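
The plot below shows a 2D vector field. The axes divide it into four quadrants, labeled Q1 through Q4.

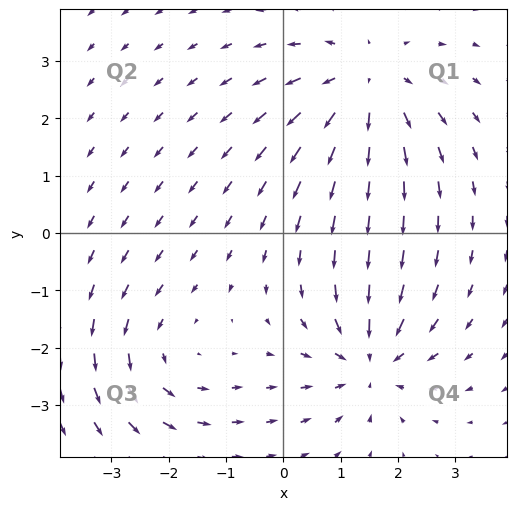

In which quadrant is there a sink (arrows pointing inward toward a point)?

The sink sits at approximately (1.5, -2.2), which lies in quadrant Q4. The divergence there is about -4, negative as expected for a sink.

Q4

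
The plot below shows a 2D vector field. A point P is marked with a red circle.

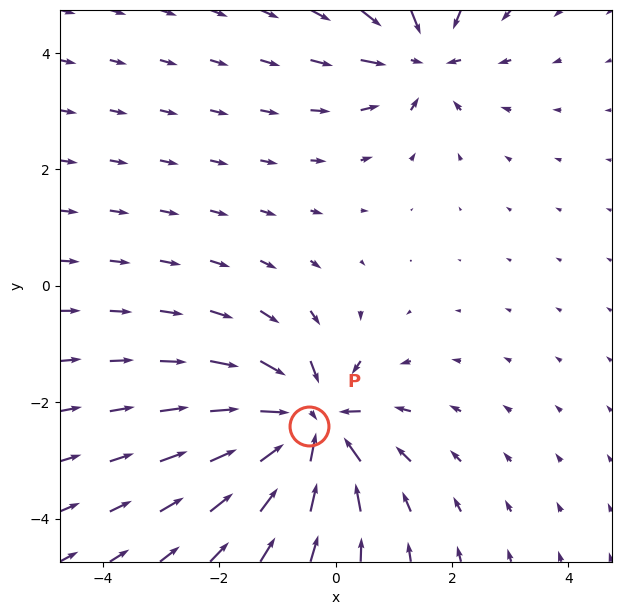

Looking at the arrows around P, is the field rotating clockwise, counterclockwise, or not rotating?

Near P at (-0.5, -2.4) the arrows show no circulation. The curl there is ≈0.

not rotating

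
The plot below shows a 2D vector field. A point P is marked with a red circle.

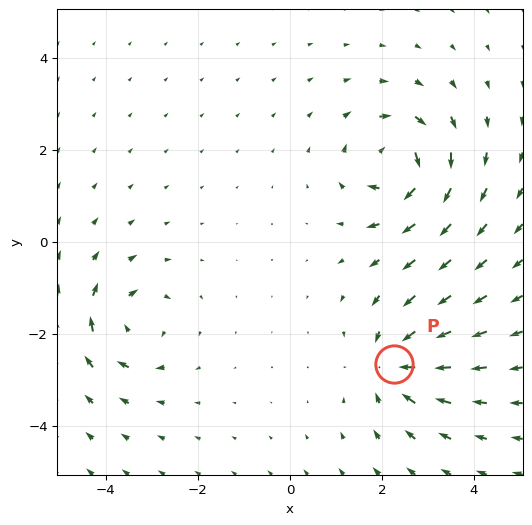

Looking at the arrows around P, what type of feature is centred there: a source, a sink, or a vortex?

sink

At P (2.3, -2.7) the arrows converge inward. Divergence about -5, curl ≈0 — negative divergence with near-zero curl is a sink.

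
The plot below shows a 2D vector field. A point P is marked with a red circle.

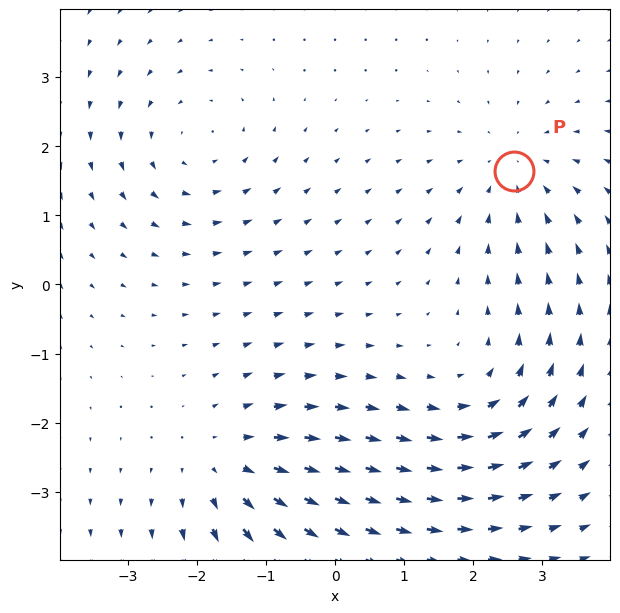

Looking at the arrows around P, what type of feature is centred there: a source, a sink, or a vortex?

At P (2.6, 1.6) the arrows converge inward. Divergence about -3, curl ≈0 — negative divergence with near-zero curl is a sink.

sink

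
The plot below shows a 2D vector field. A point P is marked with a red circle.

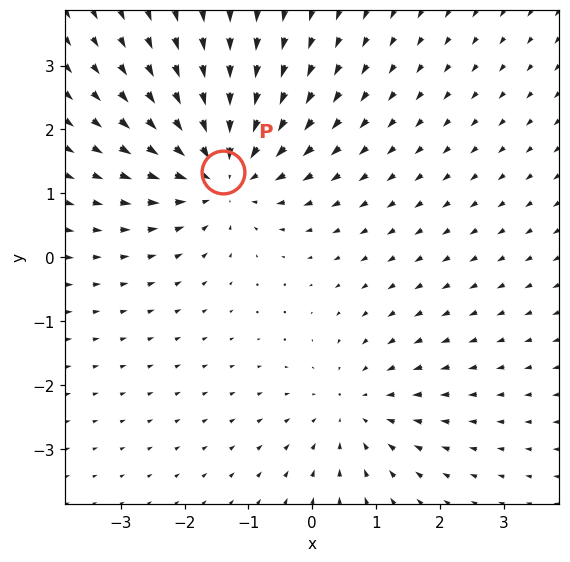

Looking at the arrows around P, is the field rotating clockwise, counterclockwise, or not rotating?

Near P at (-1.4, 1.3) the arrows show no circulation. The curl there is ≈0.

not rotating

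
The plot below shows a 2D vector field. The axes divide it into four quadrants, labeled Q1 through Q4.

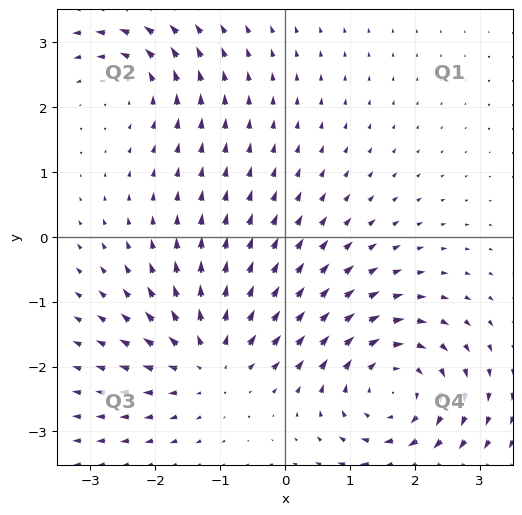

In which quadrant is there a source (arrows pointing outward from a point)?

Q3

The source sits at approximately (-1.1, -1.9), which lies in quadrant Q3. The divergence there is about +5, positive as expected for a source.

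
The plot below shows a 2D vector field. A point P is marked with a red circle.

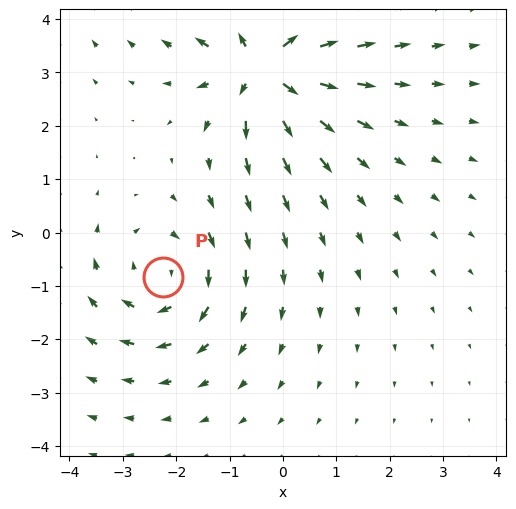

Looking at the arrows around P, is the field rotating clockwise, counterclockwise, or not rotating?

Near P at (-2.2, -0.8) the arrows circulate clockwise. The curl (z-component) there is about -3; negative curl means clockwise rotation.

clockwise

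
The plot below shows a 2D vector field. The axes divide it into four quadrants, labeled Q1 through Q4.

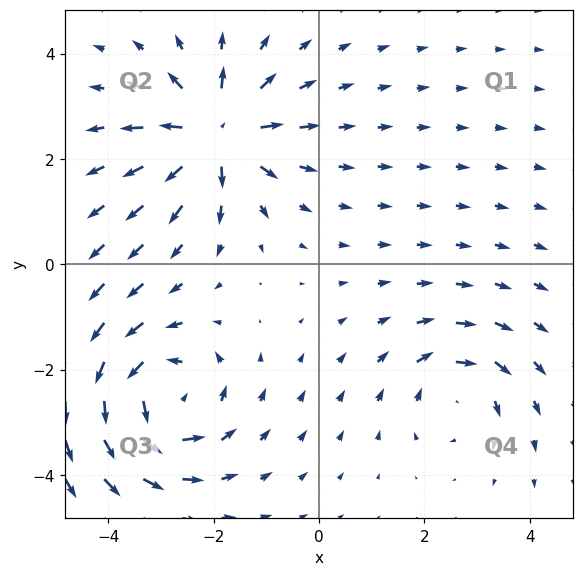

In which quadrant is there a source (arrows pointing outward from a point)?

The source sits at approximately (-2.0, 2.5), which lies in quadrant Q2. The divergence there is about +6, positive as expected for a source.

Q2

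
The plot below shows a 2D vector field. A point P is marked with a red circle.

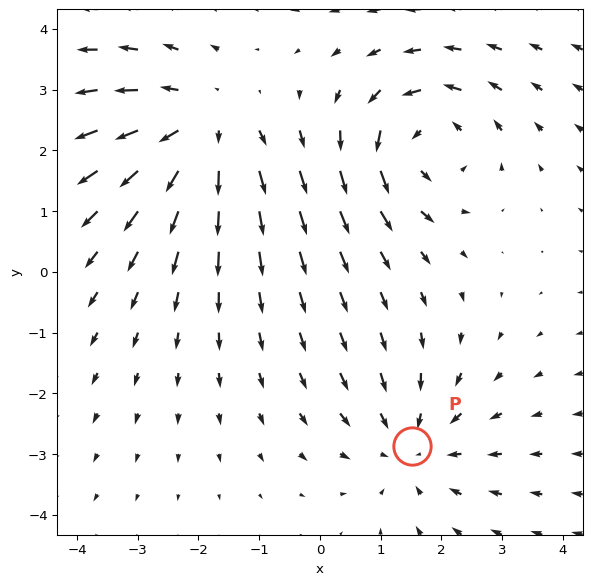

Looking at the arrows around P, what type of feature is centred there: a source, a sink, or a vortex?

sink

At P (1.5, -2.9) the arrows converge inward. Divergence about -2, curl ≈0 — negative divergence with near-zero curl is a sink.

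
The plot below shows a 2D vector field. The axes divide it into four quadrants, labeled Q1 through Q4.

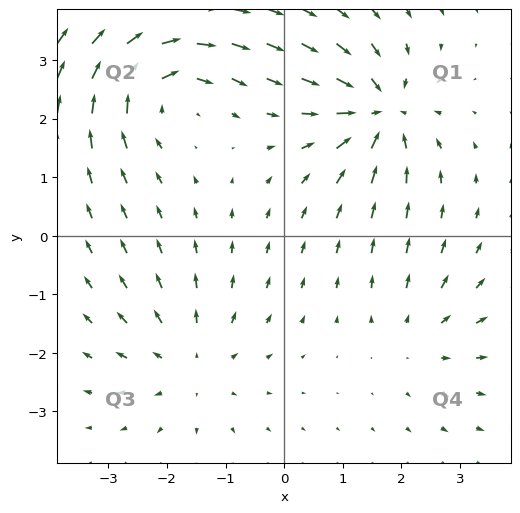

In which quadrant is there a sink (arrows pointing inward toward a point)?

Q1

The sink sits at approximately (1.6, 2.1), which lies in quadrant Q1. The divergence there is about -6, negative as expected for a sink.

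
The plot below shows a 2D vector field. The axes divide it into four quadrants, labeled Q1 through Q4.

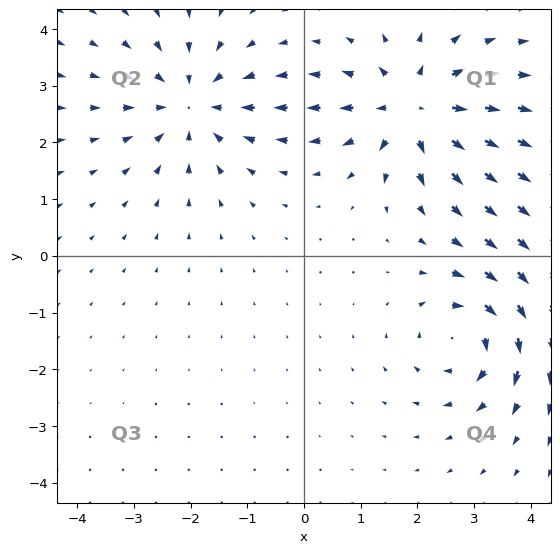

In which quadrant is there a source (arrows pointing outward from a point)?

Q1

The source sits at approximately (1.9, 2.6), which lies in quadrant Q1. The divergence there is about +6, positive as expected for a source.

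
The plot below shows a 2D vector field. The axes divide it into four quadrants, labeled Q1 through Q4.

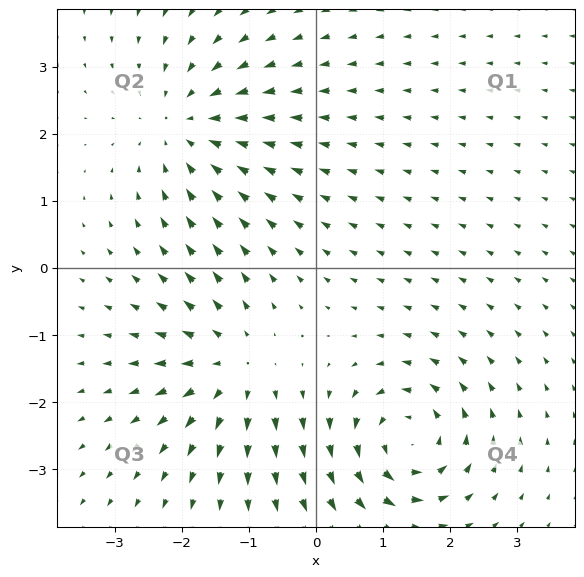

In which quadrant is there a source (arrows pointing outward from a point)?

Q3

The source sits at approximately (-1.2, -1.5), which lies in quadrant Q3. The divergence there is about +4, positive as expected for a source.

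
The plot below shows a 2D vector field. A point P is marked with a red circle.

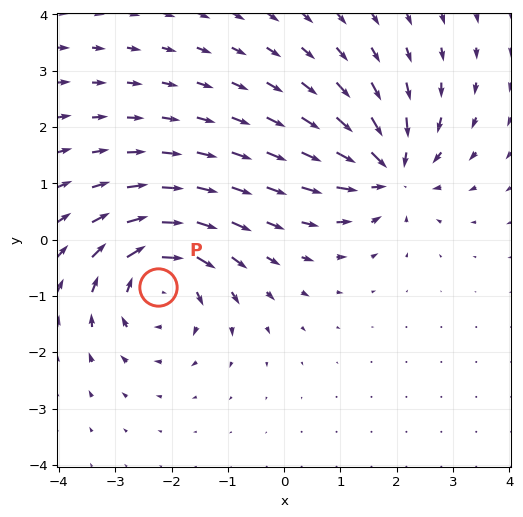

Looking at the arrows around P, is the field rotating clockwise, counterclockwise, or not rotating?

clockwise

Near P at (-2.2, -0.8) the arrows circulate clockwise. The curl (z-component) there is about -5; negative curl means clockwise rotation.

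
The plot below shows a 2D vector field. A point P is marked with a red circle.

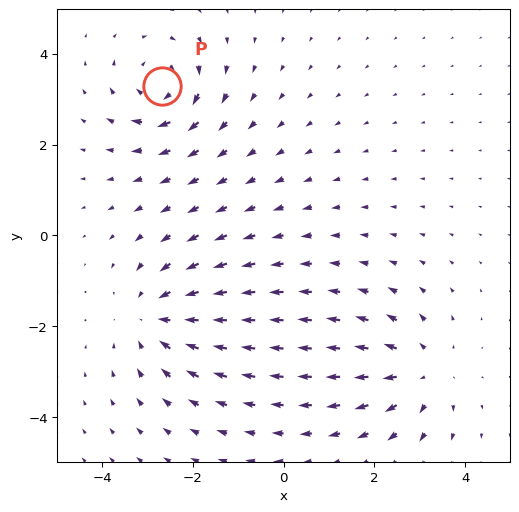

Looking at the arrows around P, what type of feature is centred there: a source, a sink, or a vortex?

At P (-2.7, 3.3) the arrows circulate clockwise. Divergence ≈0, curl about -5 — near-zero divergence with nonzero curl is a vortex.

vortex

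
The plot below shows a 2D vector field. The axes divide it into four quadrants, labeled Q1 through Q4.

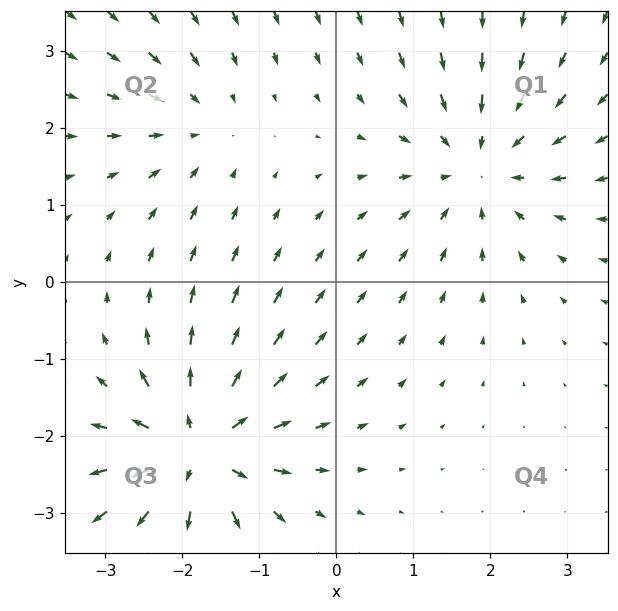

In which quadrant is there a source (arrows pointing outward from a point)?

Q3

The source sits at approximately (-1.8, -2.2), which lies in quadrant Q3. The divergence there is about +7, positive as expected for a source.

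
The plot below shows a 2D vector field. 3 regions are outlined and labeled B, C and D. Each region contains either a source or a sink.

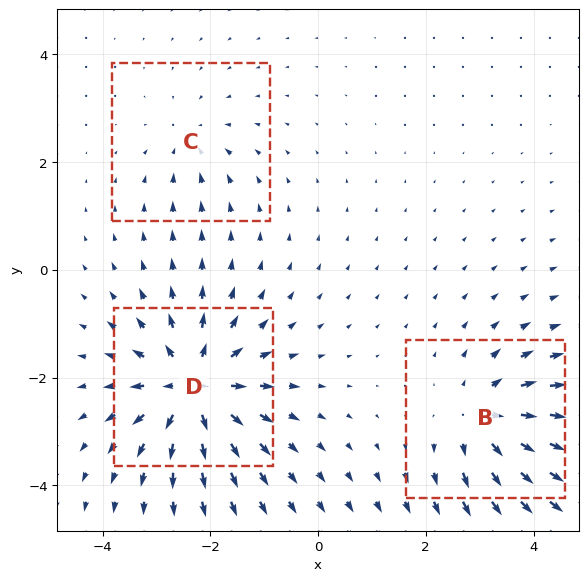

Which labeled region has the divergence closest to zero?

C

Divergence at each region's feature centre — B: about +4, C: about -2, D: about +6. Region C is closest to zero.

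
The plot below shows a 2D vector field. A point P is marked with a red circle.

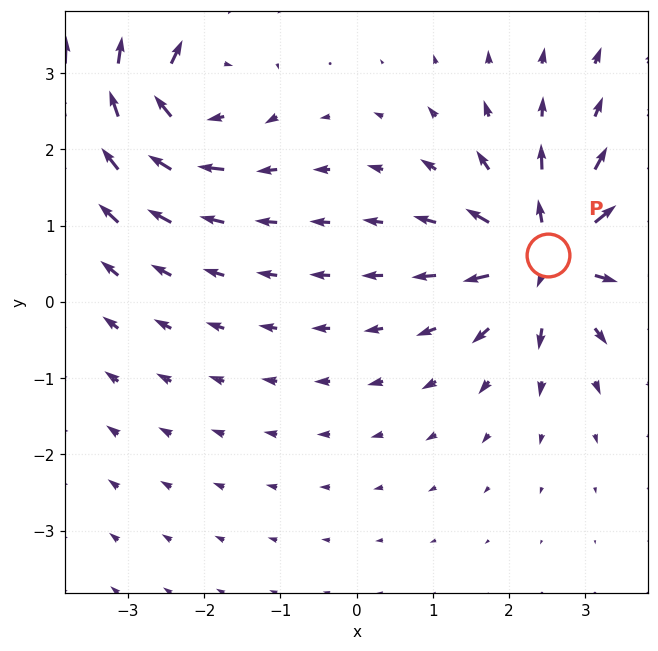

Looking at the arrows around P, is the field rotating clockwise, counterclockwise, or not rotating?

Near P at (2.5, 0.6) the arrows show no circulation. The curl there is ≈0.

not rotating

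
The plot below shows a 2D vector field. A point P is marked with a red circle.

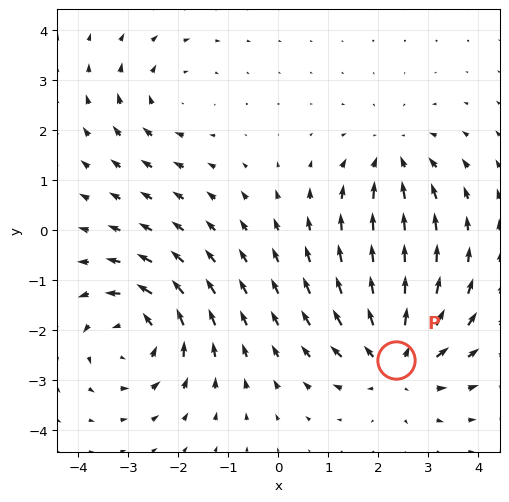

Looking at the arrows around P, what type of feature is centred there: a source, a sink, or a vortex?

source

At P (2.4, -2.6) the arrows spread outward. Divergence about +5, curl ≈0 — positive divergence with near-zero curl is a source.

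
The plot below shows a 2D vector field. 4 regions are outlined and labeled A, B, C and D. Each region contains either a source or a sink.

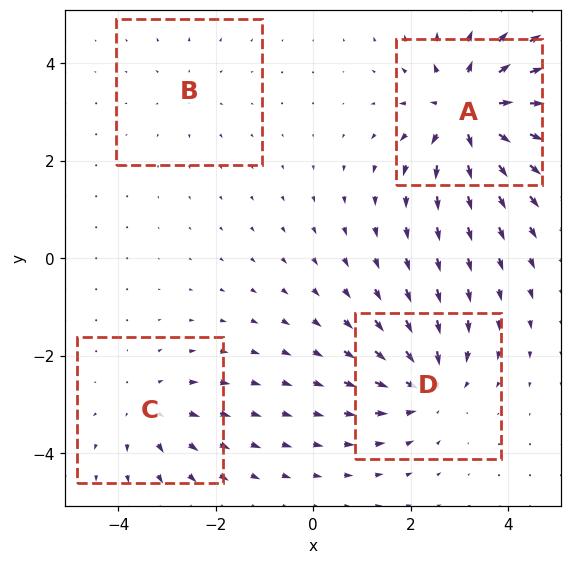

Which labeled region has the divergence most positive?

Divergence at each region's feature centre — A: about +7, B: about +2, C: about +3, D: about -5. Region A is most positive.

A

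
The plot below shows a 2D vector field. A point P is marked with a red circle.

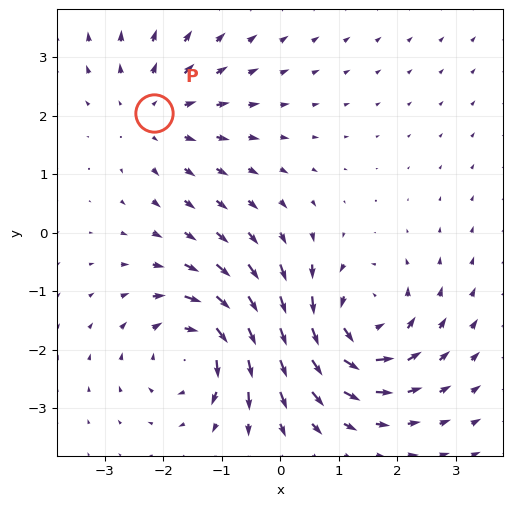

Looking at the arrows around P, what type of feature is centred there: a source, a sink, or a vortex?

At P (-2.2, 2.0) the arrows spread outward. Divergence about +2, curl ≈0 — positive divergence with near-zero curl is a source.

source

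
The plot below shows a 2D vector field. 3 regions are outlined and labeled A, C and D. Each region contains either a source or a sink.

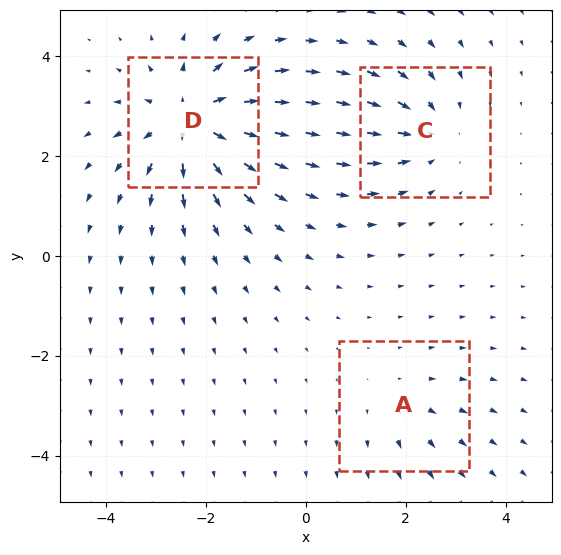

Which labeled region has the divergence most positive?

D

Divergence at each region's feature centre — A: about +2, C: about -3, D: about +5. Region D is most positive.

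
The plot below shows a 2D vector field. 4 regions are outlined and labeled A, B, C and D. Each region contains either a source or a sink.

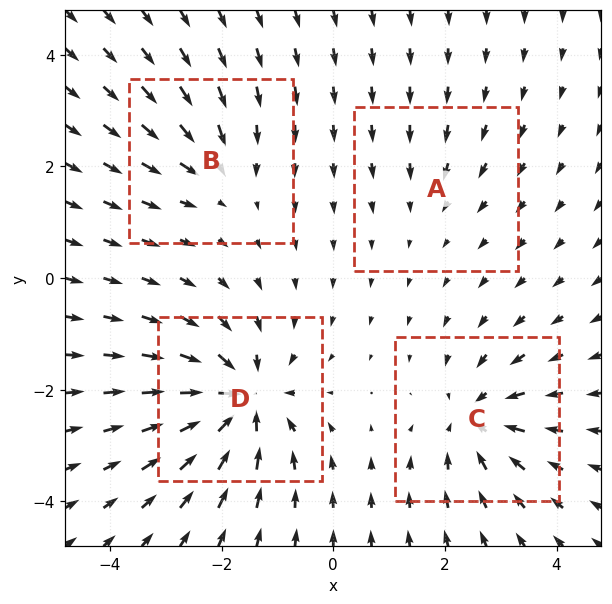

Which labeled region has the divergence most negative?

Divergence at each region's feature centre — A: about -2, B: about -4, C: about -6, D: about -8. Region D is most negative.

D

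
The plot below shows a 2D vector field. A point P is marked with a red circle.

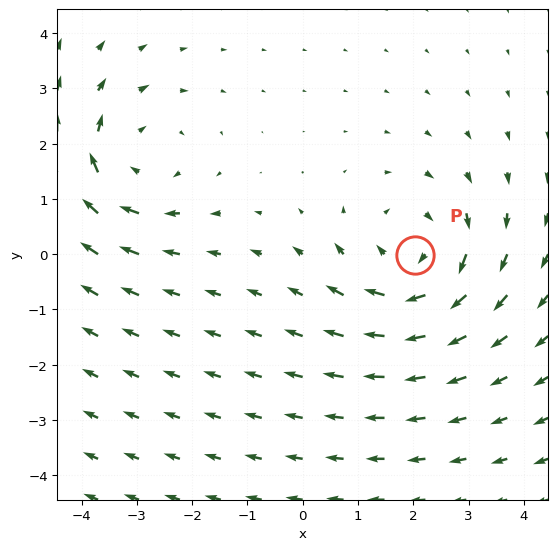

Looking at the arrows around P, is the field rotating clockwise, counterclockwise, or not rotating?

Near P at (2.0, -0.0) the arrows circulate clockwise. The curl (z-component) there is about -4; negative curl means clockwise rotation.

clockwise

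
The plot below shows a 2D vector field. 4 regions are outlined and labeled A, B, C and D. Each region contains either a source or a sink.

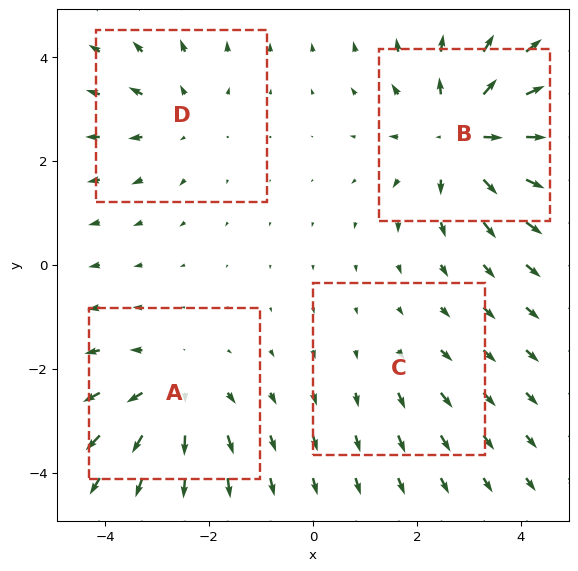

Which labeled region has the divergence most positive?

Divergence at each region's feature centre — A: about +4, B: about +6, C: about +2, D: about +3. Region B is most positive.

B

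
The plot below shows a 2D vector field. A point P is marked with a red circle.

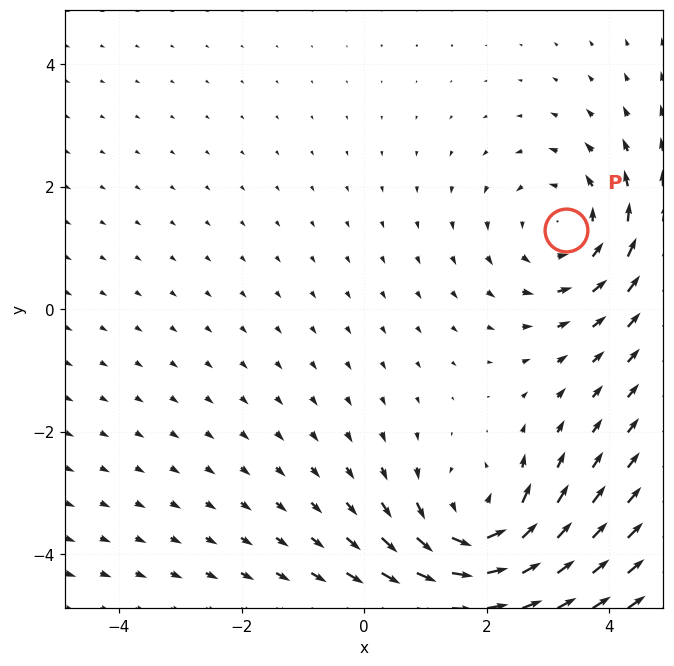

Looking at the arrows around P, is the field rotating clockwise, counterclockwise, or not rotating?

counterclockwise

Near P at (3.3, 1.3) the arrows circulate counterclockwise. The curl (z-component) there is about +2; positive curl means counterclockwise rotation.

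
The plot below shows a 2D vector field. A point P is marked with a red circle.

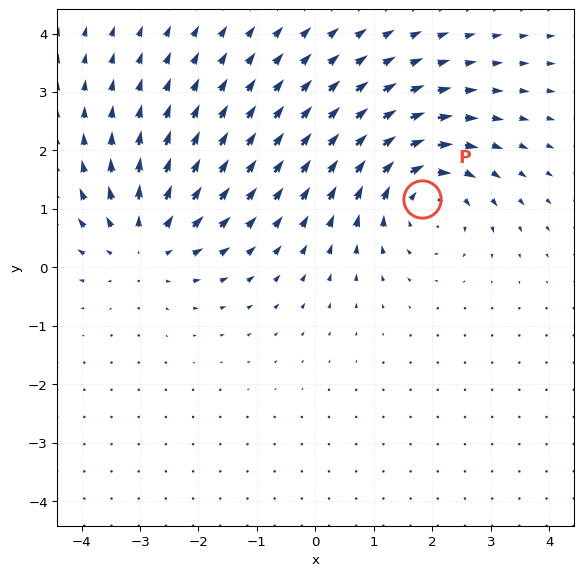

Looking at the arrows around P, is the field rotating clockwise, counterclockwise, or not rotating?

Near P at (1.8, 1.2) the arrows circulate clockwise. The curl (z-component) there is about -3; negative curl means clockwise rotation.

clockwise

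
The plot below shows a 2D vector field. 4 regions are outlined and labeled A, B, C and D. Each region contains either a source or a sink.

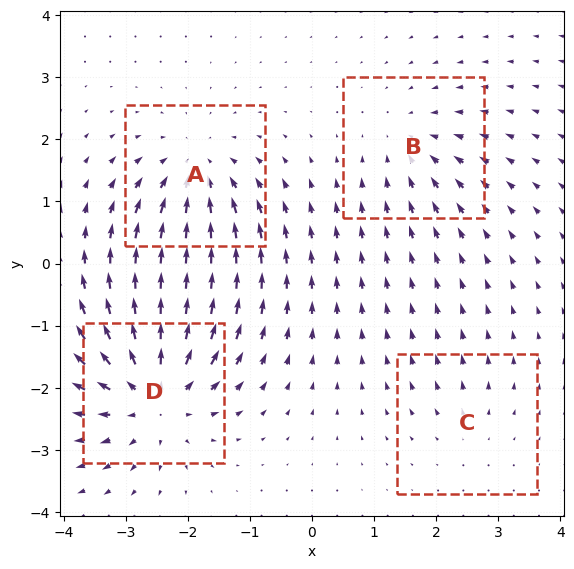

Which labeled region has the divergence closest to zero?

C

Divergence at each region's feature centre — A: about -6, B: about -4, C: about +2, D: about +8. Region C is closest to zero.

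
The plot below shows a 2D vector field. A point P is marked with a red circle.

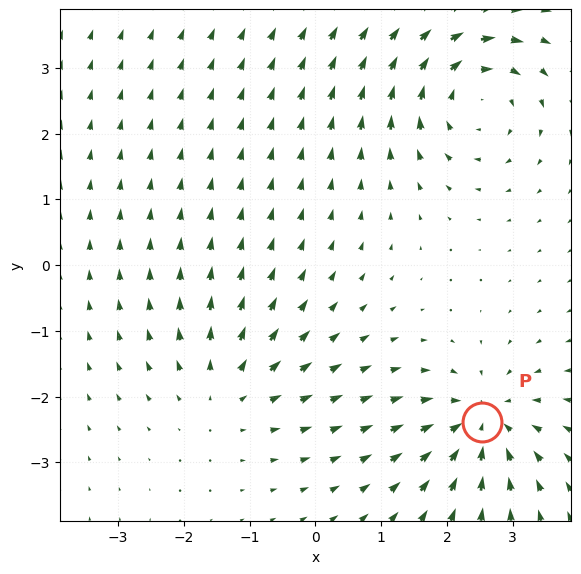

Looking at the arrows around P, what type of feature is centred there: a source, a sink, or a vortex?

At P (2.5, -2.4) the arrows converge inward. Divergence about -4, curl ≈0 — negative divergence with near-zero curl is a sink.

sink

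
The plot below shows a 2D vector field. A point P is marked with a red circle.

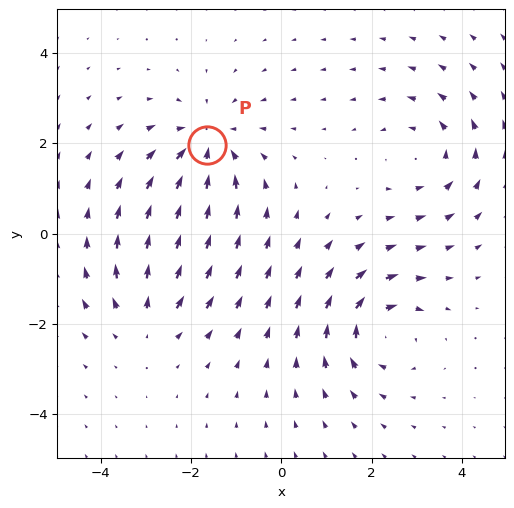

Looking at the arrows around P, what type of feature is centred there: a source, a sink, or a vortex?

sink

At P (-1.6, 2.0) the arrows converge inward. Divergence about -4, curl ≈0 — negative divergence with near-zero curl is a sink.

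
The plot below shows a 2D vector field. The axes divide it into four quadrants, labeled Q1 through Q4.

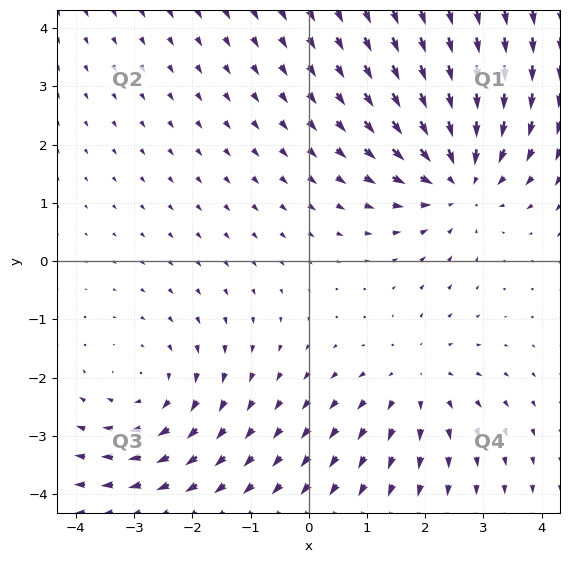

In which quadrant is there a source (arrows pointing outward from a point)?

Q4

The source sits at approximately (1.8, -2.1), which lies in quadrant Q4. The divergence there is about +2, positive as expected for a source.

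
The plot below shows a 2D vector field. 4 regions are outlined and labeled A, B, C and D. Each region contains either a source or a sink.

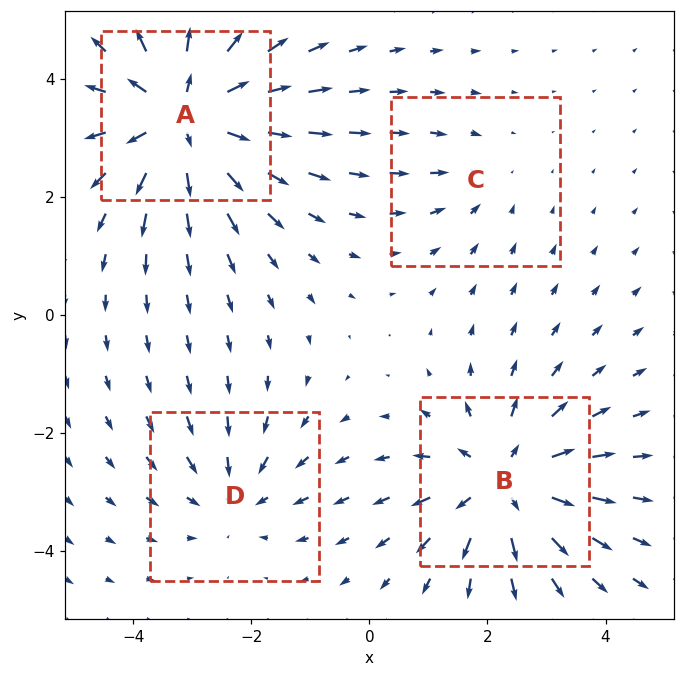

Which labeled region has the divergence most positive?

A

Divergence at each region's feature centre — A: about +6, B: about +5, C: about -2, D: about -3. Region A is most positive.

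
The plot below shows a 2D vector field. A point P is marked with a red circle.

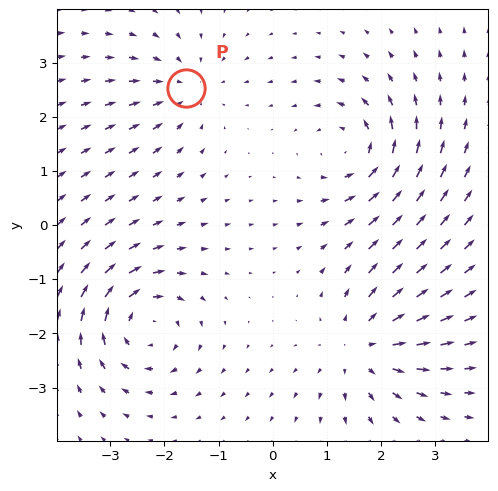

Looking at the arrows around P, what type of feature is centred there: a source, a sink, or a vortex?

sink

At P (-1.6, 2.5) the arrows converge inward. Divergence about -4, curl ≈0 — negative divergence with near-zero curl is a sink.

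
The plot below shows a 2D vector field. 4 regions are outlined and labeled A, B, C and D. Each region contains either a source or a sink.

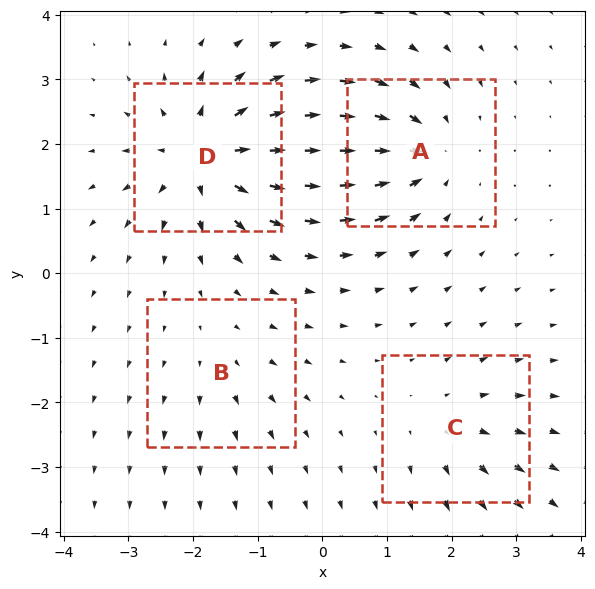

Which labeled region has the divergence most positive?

D

Divergence at each region's feature centre — A: about -6, B: about +3, C: about +4, D: about +8. Region D is most positive.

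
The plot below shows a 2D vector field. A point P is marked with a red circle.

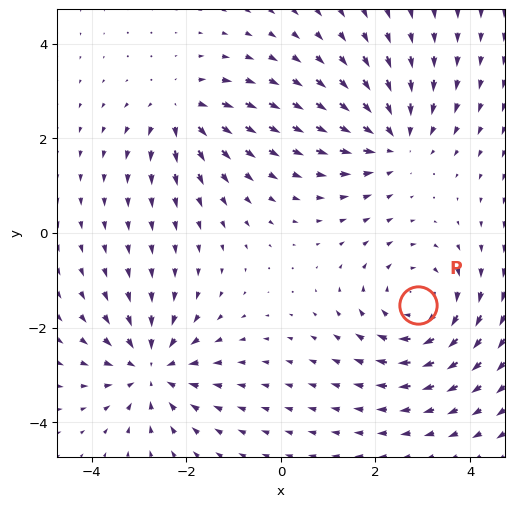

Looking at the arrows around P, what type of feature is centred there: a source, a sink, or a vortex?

vortex

At P (2.9, -1.5) the arrows circulate clockwise. Divergence ≈0, curl about -4 — near-zero divergence with nonzero curl is a vortex.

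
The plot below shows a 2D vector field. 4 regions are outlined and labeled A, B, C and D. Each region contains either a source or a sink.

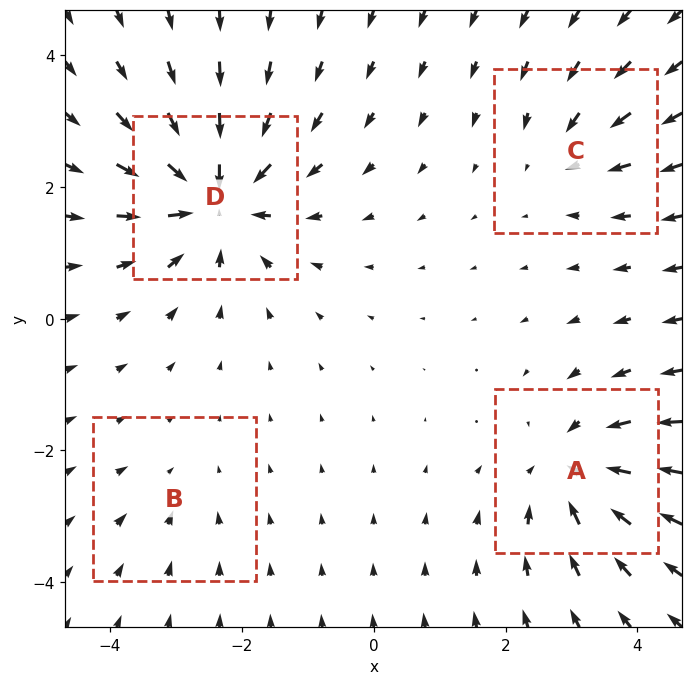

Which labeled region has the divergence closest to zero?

B

Divergence at each region's feature centre — A: about -6, B: about -2, C: about -3, D: about -8. Region B is closest to zero.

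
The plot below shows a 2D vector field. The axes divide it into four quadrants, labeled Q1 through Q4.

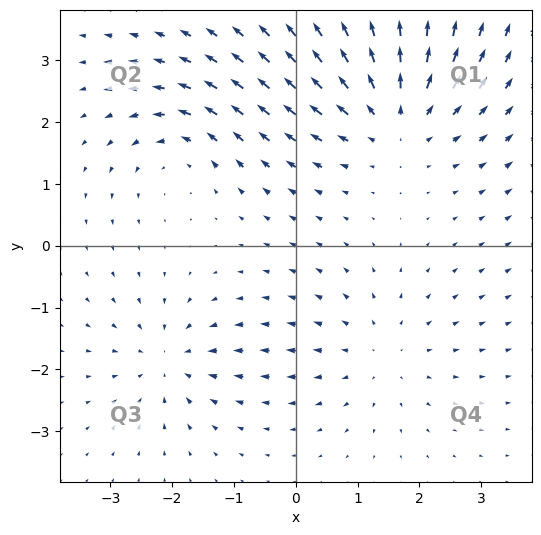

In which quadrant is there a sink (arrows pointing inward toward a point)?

The sink sits at approximately (-2.1, -1.9), which lies in quadrant Q3. The divergence there is about -4, negative as expected for a sink.

Q3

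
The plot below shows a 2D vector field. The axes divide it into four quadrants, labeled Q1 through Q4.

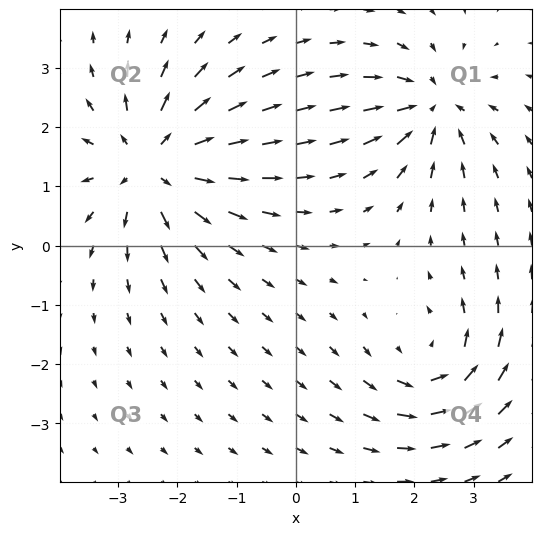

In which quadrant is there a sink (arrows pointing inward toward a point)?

Q1

The sink sits at approximately (2.3, 2.3), which lies in quadrant Q1. The divergence there is about -4, negative as expected for a sink.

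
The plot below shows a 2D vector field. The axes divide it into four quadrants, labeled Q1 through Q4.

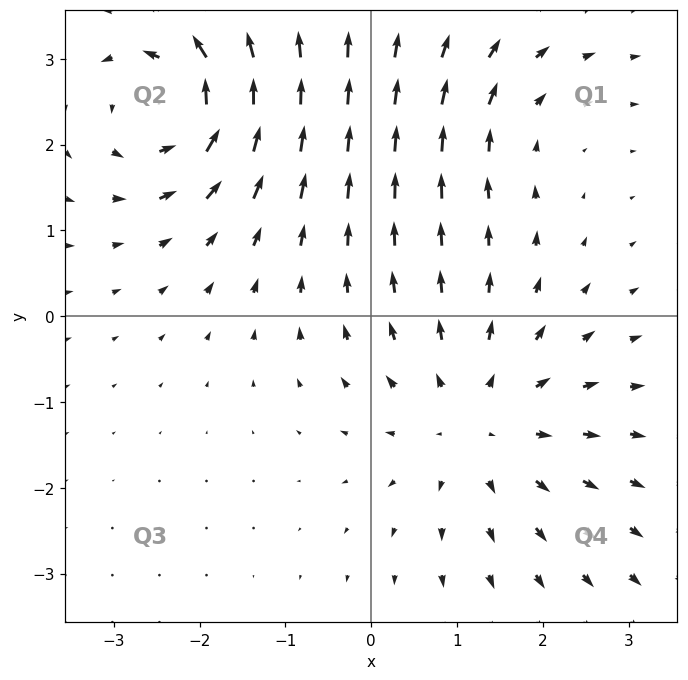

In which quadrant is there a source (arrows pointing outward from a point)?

Q4

The source sits at approximately (1.3, -1.2), which lies in quadrant Q4. The divergence there is about +4, positive as expected for a source.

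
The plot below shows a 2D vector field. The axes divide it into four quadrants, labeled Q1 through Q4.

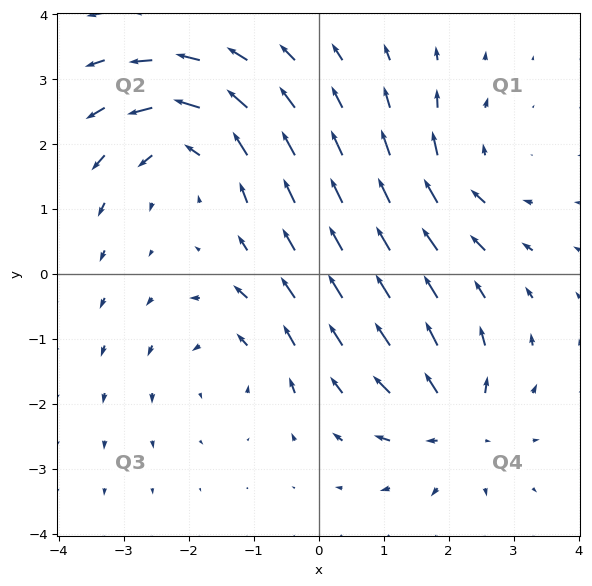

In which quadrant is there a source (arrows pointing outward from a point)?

The source sits at approximately (2.1, -2.3), which lies in quadrant Q4. The divergence there is about +5, positive as expected for a source.

Q4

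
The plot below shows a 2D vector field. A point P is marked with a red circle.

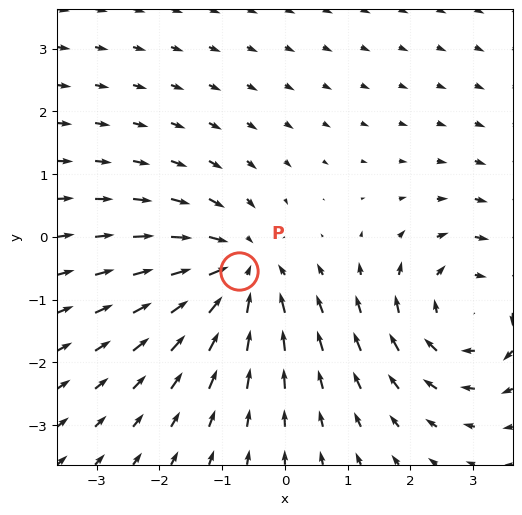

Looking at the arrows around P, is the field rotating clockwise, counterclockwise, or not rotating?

not rotating

Near P at (-0.7, -0.5) the arrows show no circulation. The curl there is ≈0.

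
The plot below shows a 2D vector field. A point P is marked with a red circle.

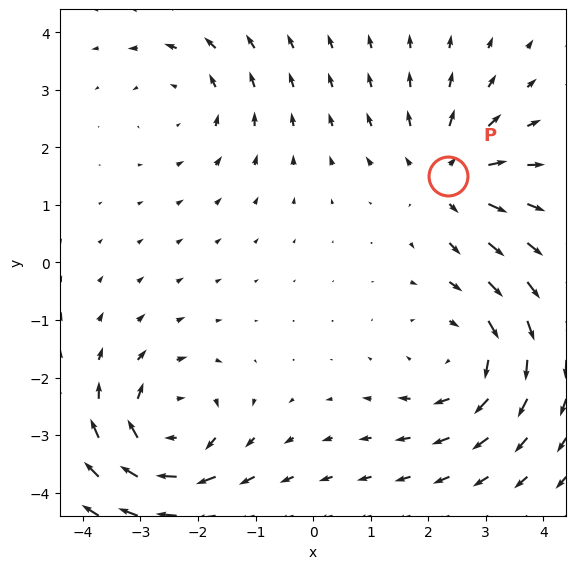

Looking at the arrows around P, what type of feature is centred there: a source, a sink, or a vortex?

source

At P (2.4, 1.5) the arrows spread outward. Divergence about +4, curl ≈0 — positive divergence with near-zero curl is a source.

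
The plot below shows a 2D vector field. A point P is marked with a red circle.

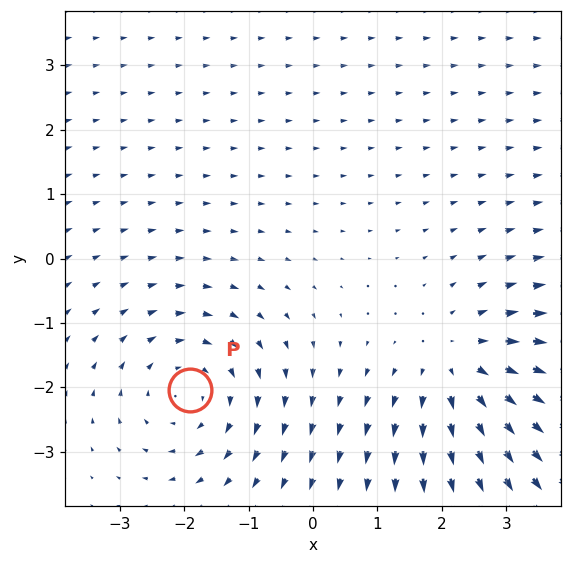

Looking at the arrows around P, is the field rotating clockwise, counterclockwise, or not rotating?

clockwise

Near P at (-1.9, -2.0) the arrows circulate clockwise. The curl (z-component) there is about -3; negative curl means clockwise rotation.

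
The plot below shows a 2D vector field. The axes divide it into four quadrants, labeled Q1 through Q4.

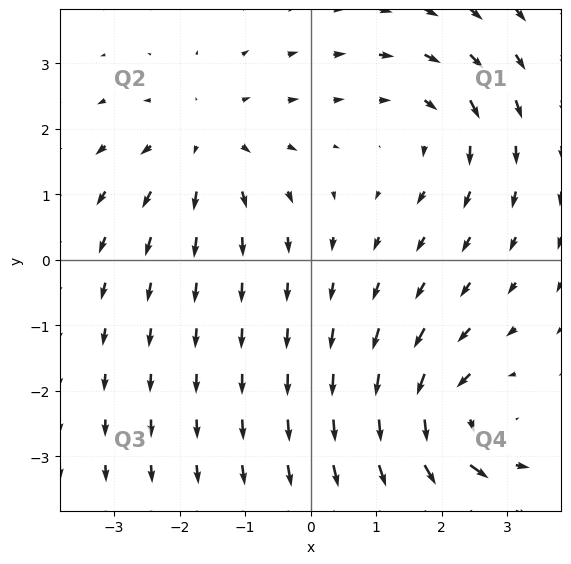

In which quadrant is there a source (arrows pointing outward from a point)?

Q2

The source sits at approximately (-1.6, 1.8), which lies in quadrant Q2. The divergence there is about +2, positive as expected for a source.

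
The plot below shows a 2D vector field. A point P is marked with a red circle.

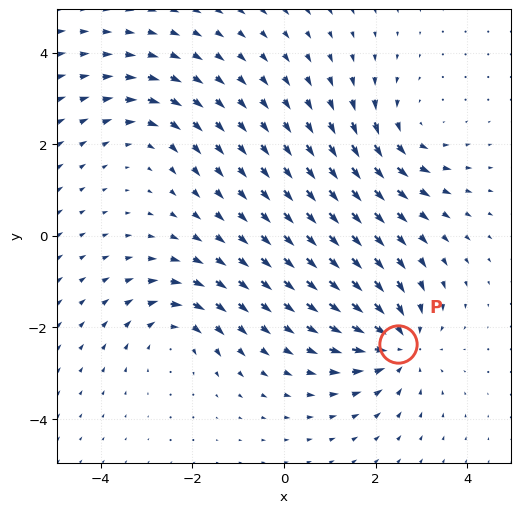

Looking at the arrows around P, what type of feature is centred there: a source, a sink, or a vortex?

At P (2.5, -2.4) the arrows converge inward. Divergence about -5, curl ≈0 — negative divergence with near-zero curl is a sink.

sink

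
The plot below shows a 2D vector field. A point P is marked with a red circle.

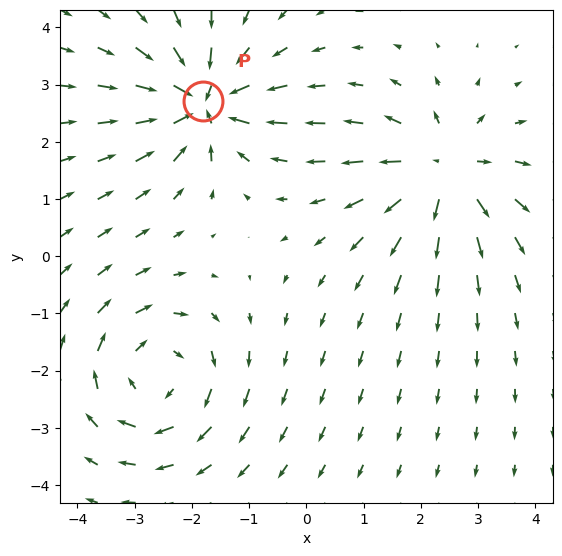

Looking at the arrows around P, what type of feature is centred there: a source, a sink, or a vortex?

sink

At P (-1.8, 2.7) the arrows converge inward. Divergence about -6, curl ≈0 — negative divergence with near-zero curl is a sink.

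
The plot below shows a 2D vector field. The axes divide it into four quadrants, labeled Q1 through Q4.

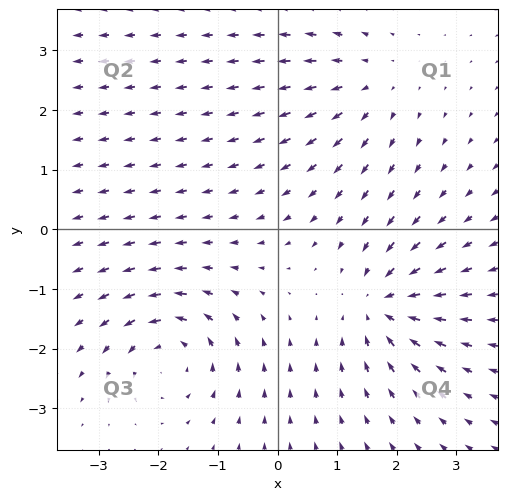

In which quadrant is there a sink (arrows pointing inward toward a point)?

The sink sits at approximately (1.8, -1.3), which lies in quadrant Q4. The divergence there is about -4, negative as expected for a sink.

Q4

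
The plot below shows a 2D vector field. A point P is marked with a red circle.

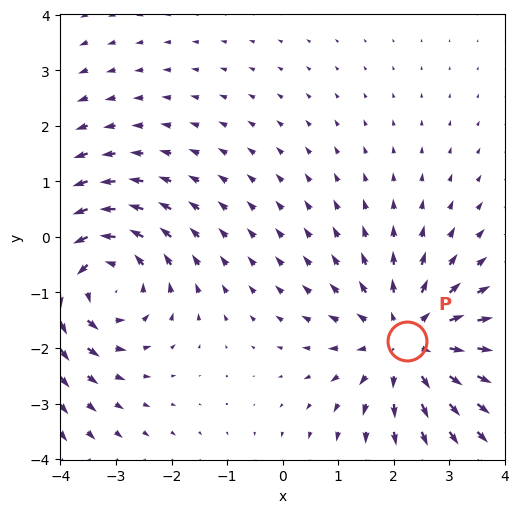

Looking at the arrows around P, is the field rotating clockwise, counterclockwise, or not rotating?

not rotating

Near P at (2.2, -1.9) the arrows show no circulation. The curl there is ≈0.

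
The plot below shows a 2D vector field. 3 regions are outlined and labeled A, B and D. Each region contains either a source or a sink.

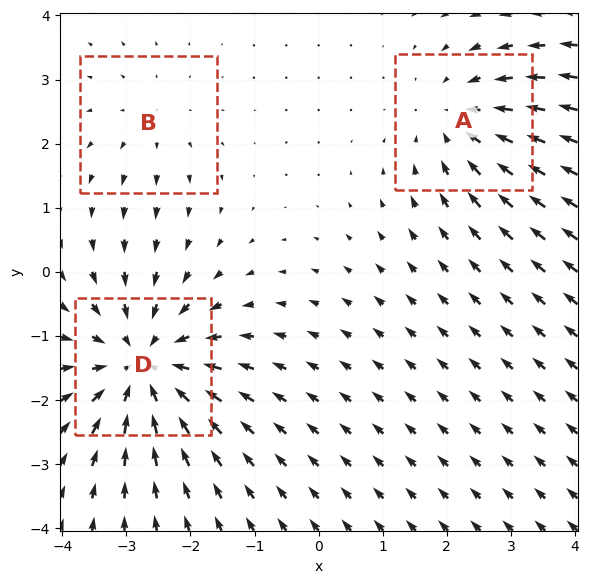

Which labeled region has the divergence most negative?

Divergence at each region's feature centre — A: about -3, B: about +2, D: about -5. Region D is most negative.

D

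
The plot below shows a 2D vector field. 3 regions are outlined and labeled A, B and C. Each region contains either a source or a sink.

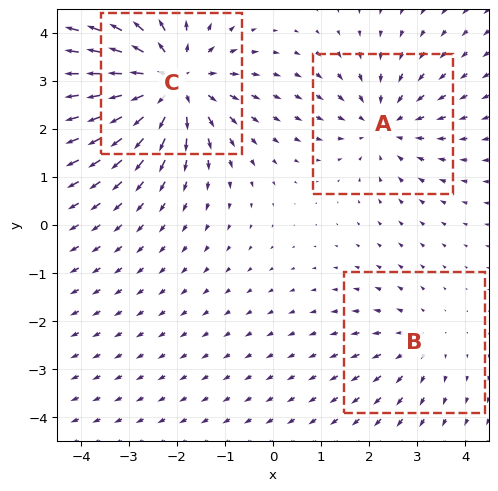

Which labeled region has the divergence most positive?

C

Divergence at each region's feature centre — A: about -3, B: about +2, C: about +5. Region C is most positive.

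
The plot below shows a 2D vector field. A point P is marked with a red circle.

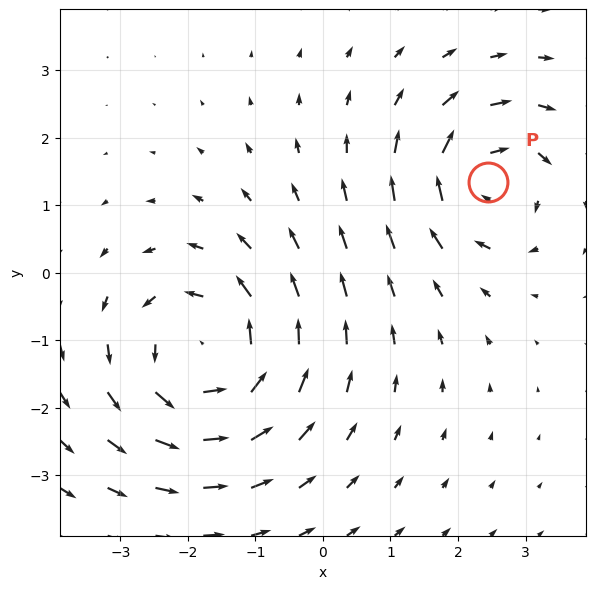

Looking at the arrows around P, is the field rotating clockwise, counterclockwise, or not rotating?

Near P at (2.5, 1.3) the arrows circulate clockwise. The curl (z-component) there is about -4; negative curl means clockwise rotation.

clockwise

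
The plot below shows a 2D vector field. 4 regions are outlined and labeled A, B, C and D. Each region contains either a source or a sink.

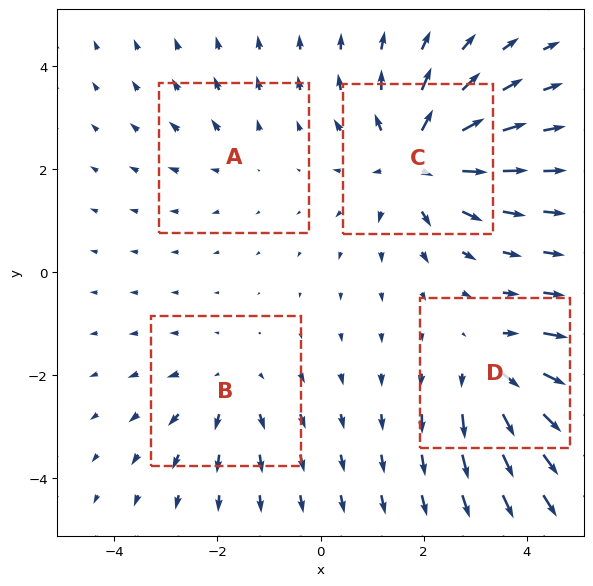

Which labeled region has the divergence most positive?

Divergence at each region's feature centre — A: about +2, B: about +3, C: about +7, D: about +5. Region C is most positive.

C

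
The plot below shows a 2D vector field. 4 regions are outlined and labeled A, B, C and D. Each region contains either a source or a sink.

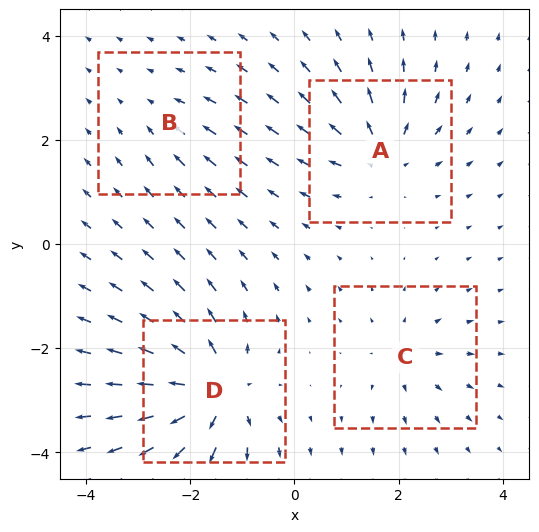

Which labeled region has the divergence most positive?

D

Divergence at each region's feature centre — A: about +6, B: about -2, C: about +4, D: about +9. Region D is most positive.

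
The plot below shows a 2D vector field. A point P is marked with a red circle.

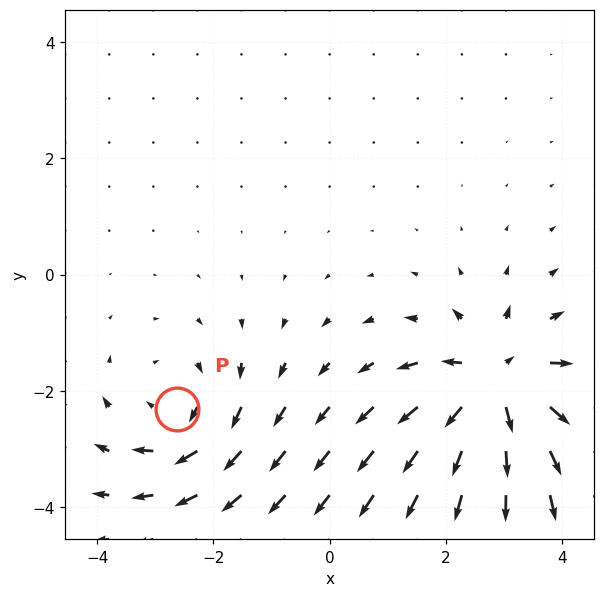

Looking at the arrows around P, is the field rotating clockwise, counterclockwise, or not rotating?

clockwise

Near P at (-2.6, -2.3) the arrows circulate clockwise. The curl (z-component) there is about -3; negative curl means clockwise rotation.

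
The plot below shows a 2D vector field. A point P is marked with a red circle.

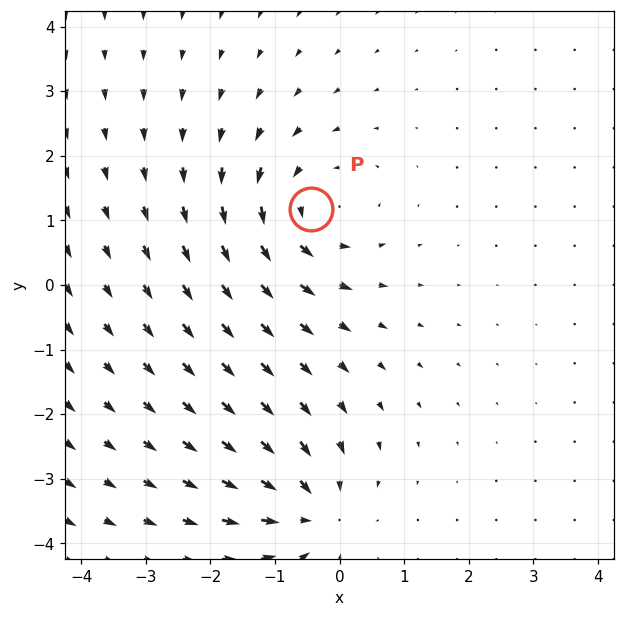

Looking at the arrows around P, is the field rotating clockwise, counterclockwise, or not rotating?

counterclockwise

Near P at (-0.4, 1.2) the arrows circulate counterclockwise. The curl (z-component) there is about +3; positive curl means counterclockwise rotation.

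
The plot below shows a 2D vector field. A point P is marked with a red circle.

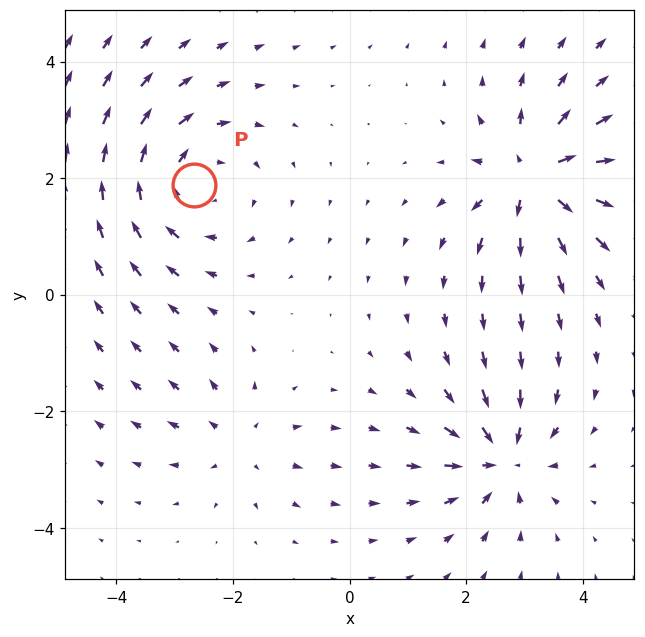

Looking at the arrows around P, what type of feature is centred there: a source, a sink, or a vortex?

At P (-2.7, 1.9) the arrows circulate clockwise. Divergence ≈0, curl about -4 — near-zero divergence with nonzero curl is a vortex.

vortex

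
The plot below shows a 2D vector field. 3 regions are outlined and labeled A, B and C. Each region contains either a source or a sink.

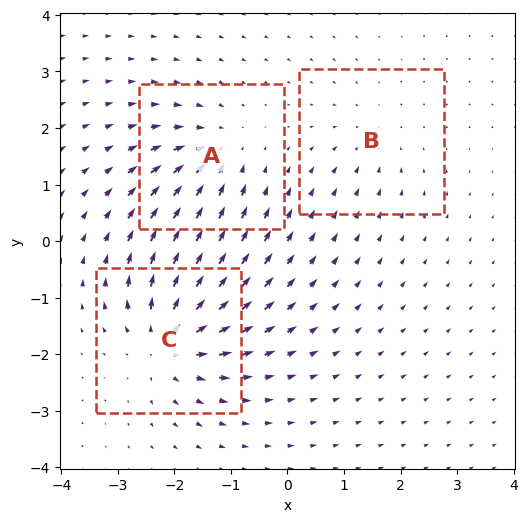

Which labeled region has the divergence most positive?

Divergence at each region's feature centre — A: about -4, B: about -2, C: about +5. Region C is most positive.

C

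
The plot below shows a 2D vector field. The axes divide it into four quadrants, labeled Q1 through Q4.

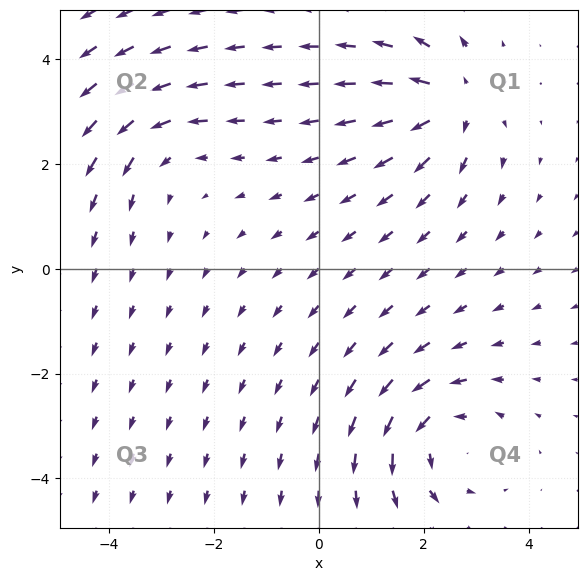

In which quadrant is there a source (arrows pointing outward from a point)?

The source sits at approximately (2.6, 3.2), which lies in quadrant Q1. The divergence there is about +5, positive as expected for a source.

Q1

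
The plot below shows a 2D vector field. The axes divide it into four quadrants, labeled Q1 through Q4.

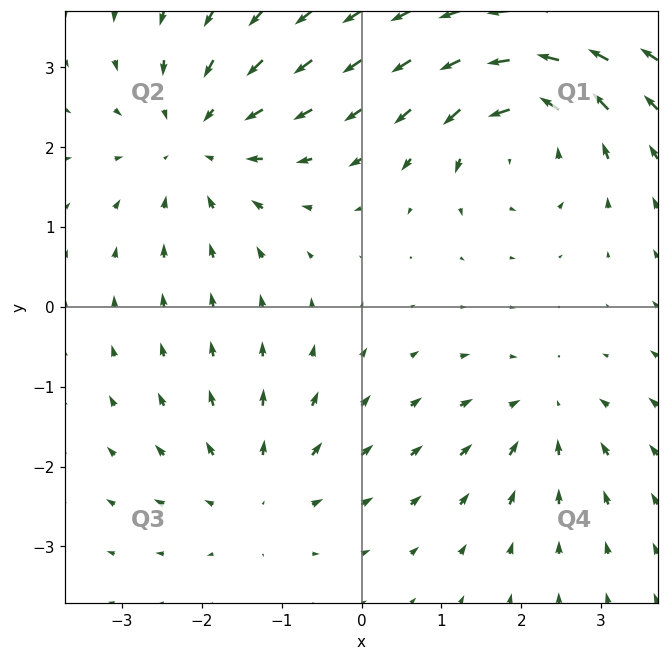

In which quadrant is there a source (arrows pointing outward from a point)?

The source sits at approximately (-1.3, -2.3), which lies in quadrant Q3. The divergence there is about +3, positive as expected for a source.

Q3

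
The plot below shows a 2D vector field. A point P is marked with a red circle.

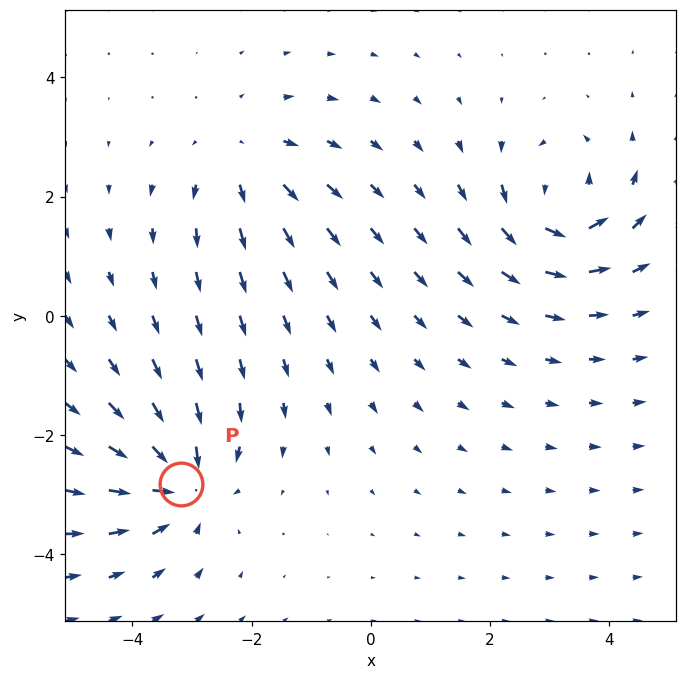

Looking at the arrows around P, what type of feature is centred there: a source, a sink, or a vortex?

At P (-3.2, -2.8) the arrows converge inward. Divergence about -5, curl ≈0 — negative divergence with near-zero curl is a sink.

sink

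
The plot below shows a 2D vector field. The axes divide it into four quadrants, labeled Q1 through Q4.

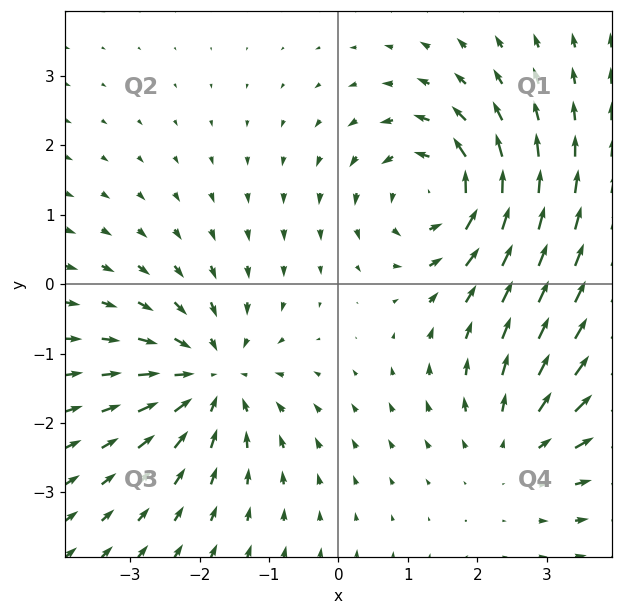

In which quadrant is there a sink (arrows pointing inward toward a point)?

Q3

The sink sits at approximately (-1.8, -1.3), which lies in quadrant Q3. The divergence there is about -4, negative as expected for a sink.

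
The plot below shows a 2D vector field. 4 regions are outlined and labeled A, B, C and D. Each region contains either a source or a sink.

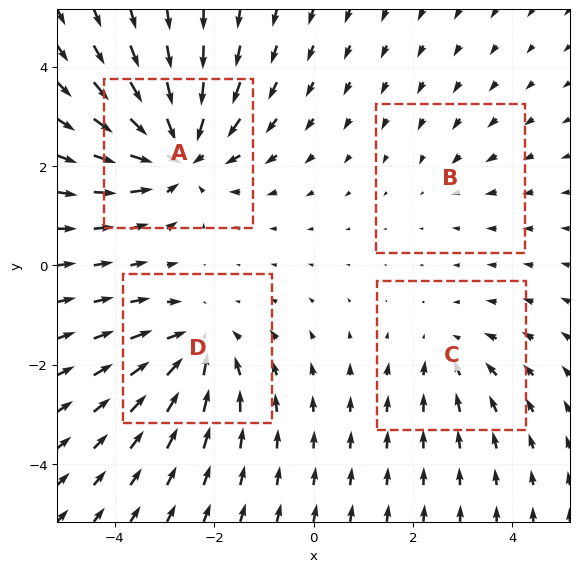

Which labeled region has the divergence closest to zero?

Divergence at each region's feature centre — A: about -6, B: about -2, C: about -3, D: about -5. Region B is closest to zero.

B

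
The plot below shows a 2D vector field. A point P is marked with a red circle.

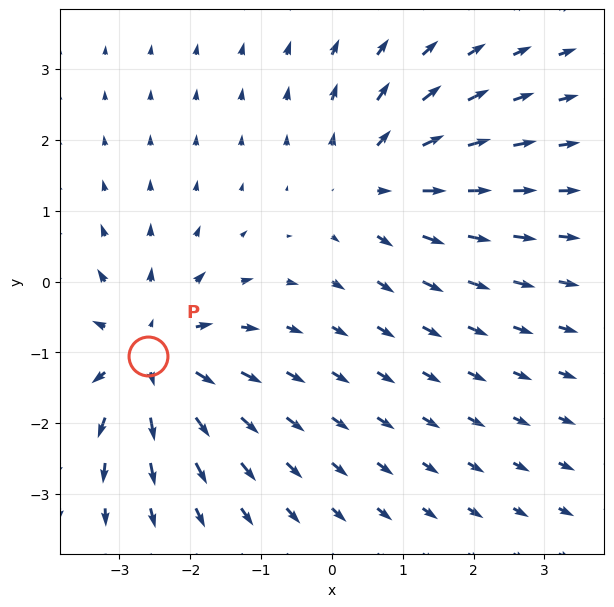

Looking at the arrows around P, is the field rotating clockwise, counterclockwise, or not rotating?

Near P at (-2.6, -1.0) the arrows show no circulation. The curl there is ≈0.

not rotating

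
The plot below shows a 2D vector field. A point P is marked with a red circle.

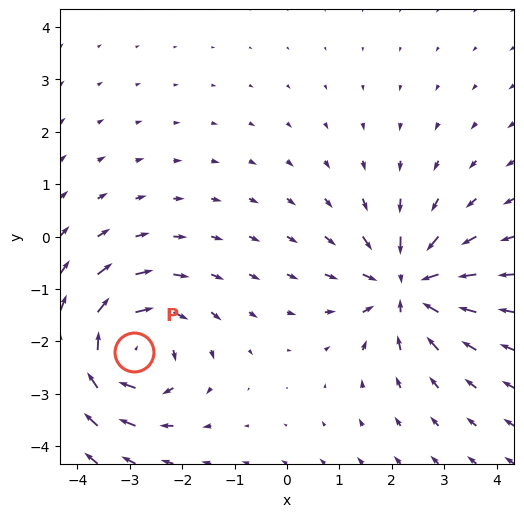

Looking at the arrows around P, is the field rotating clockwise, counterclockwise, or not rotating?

Near P at (-2.9, -2.2) the arrows circulate clockwise. The curl (z-component) there is about -5; negative curl means clockwise rotation.

clockwise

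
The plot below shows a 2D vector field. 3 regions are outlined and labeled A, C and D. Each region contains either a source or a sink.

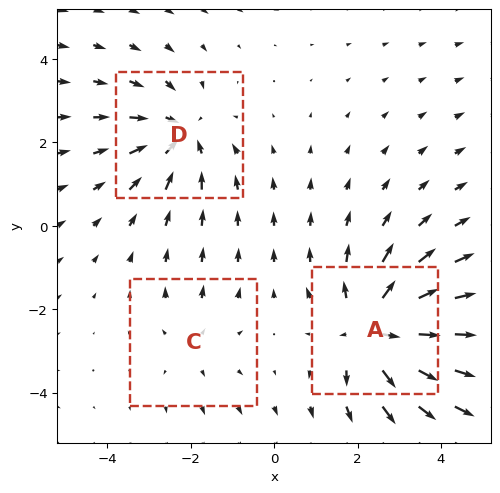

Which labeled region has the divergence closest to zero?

C

Divergence at each region's feature centre — A: about +5, C: about +2, D: about -3. Region C is closest to zero.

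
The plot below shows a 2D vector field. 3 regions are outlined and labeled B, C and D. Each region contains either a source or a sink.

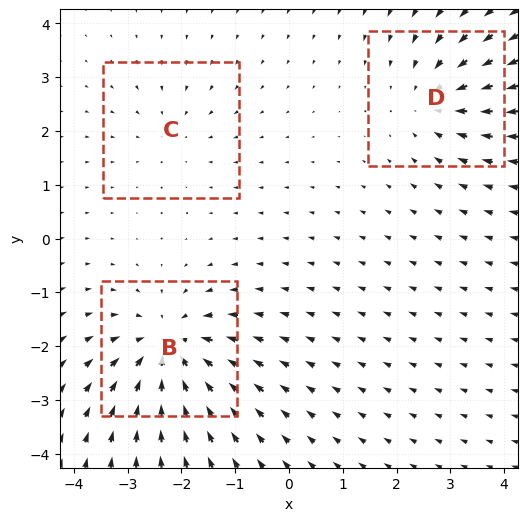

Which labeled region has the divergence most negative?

B

Divergence at each region's feature centre — B: about -5, C: about -2, D: about -3. Region B is most negative.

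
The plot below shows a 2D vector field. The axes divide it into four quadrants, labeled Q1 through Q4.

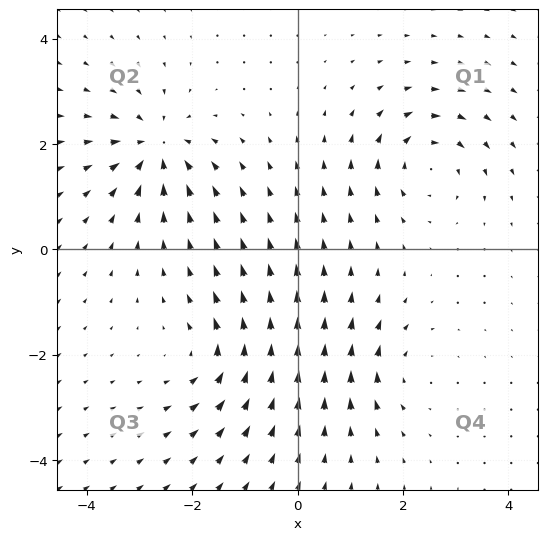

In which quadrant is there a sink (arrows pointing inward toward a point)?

The sink sits at approximately (-2.7, 1.9), which lies in quadrant Q2. The divergence there is about -6, negative as expected for a sink.

Q2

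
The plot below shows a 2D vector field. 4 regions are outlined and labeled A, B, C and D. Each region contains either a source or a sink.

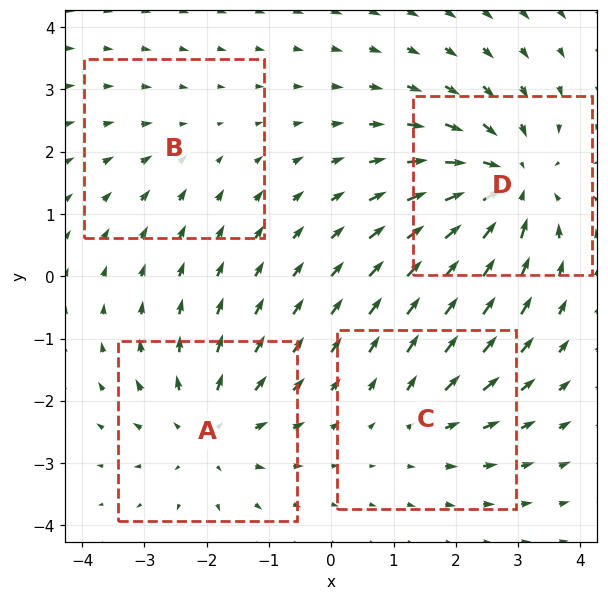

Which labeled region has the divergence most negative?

D

Divergence at each region's feature centre — A: about +5, B: about -2, C: about +3, D: about -6. Region D is most negative.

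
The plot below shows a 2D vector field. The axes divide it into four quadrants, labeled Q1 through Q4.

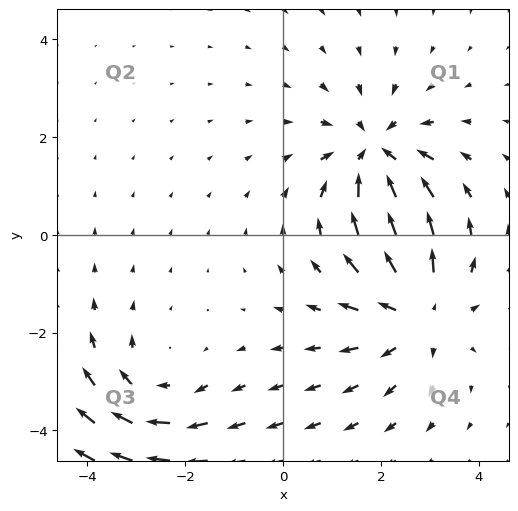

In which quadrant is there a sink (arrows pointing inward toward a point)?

Q1

The sink sits at approximately (1.9, 1.7), which lies in quadrant Q1. The divergence there is about -4, negative as expected for a sink.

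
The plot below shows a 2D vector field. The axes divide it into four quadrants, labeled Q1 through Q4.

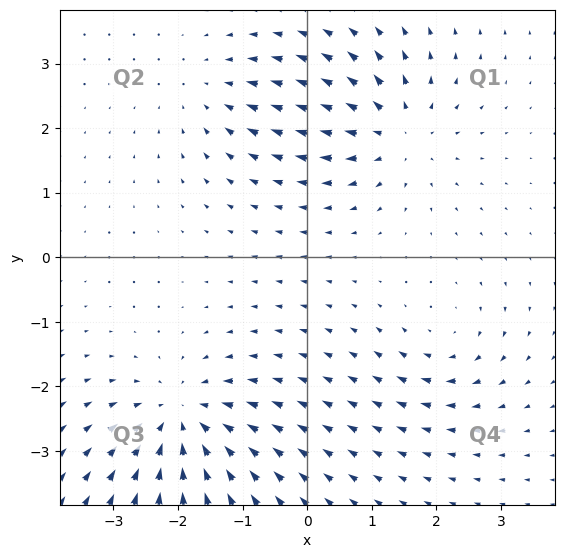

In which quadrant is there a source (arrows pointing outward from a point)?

Q1

The source sits at approximately (1.4, 1.9), which lies in quadrant Q1. The divergence there is about +5, positive as expected for a source.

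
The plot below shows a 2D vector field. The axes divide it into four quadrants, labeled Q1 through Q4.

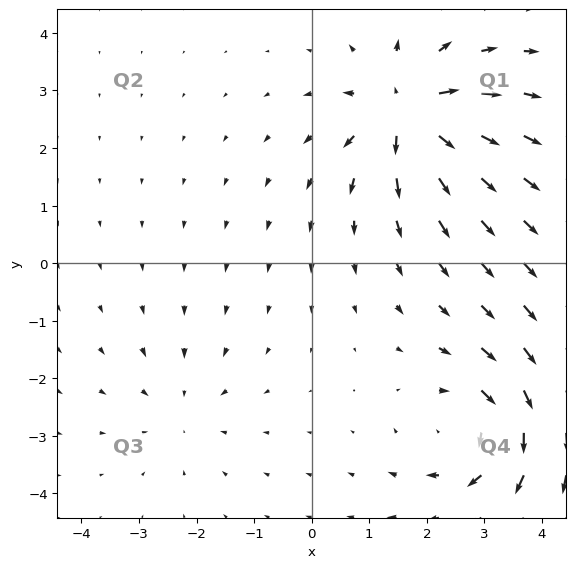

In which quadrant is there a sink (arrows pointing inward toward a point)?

The sink sits at approximately (-2.2, -2.5), which lies in quadrant Q3. The divergence there is about -2, negative as expected for a sink.

Q3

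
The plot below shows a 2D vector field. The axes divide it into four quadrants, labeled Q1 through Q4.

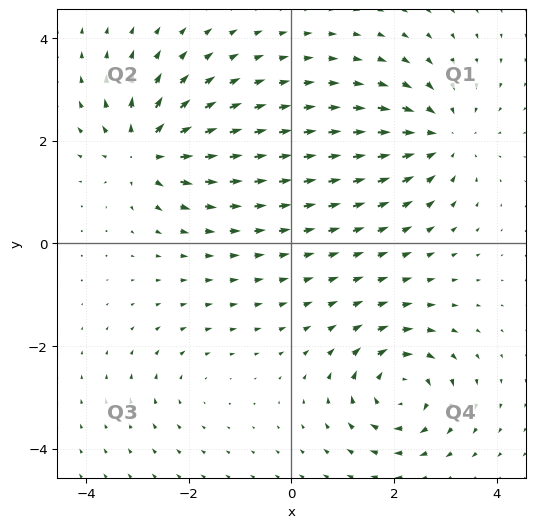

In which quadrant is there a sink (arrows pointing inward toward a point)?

The sink sits at approximately (2.9, 2.1), which lies in quadrant Q1. The divergence there is about -4, negative as expected for a sink.

Q1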